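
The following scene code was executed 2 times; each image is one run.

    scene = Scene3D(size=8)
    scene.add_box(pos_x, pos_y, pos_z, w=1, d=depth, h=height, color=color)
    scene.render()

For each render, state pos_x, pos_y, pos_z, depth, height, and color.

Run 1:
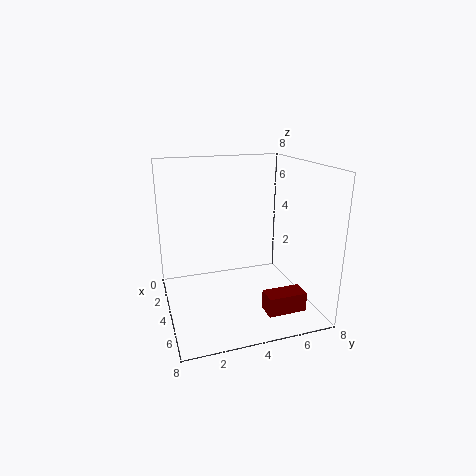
pos_x = 6.5; pos_y = 4.5; pos_z = 1; depth = 2; height = 1; color = 'maroon'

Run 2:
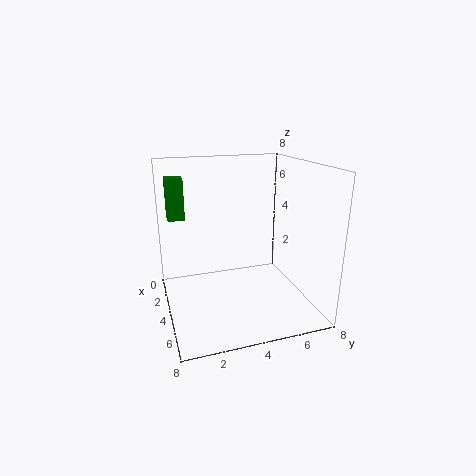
pos_x = 0.5; pos_y = 0.5; pos_z = 4.5; depth = 1; height = 2.5; color = 'green'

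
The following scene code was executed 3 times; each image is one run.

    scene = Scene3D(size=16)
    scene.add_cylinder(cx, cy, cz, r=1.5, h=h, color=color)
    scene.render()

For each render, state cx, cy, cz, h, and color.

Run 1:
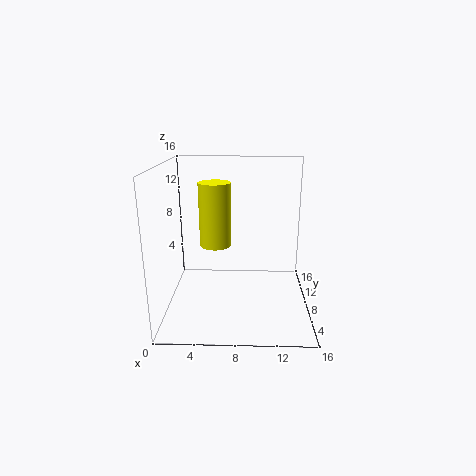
cx = 6
cy = 3.5
cz = 9
h = 6
color = 'yellow'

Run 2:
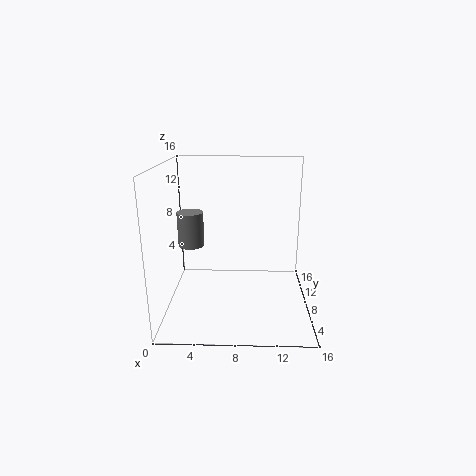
cx = 2.5
cy = 9.5
cz = 6.5
h = 4
color = 'gray'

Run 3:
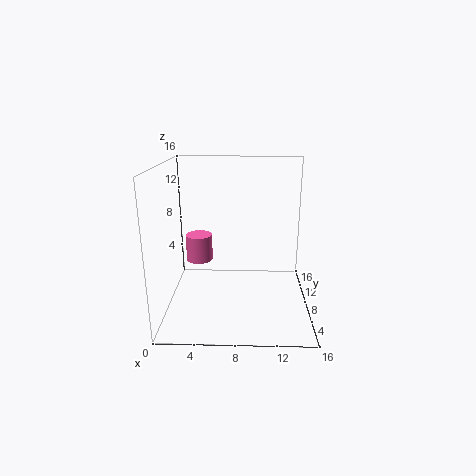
cx = 3.5
cy = 9
cz = 5
h = 3
color = 'hotpink'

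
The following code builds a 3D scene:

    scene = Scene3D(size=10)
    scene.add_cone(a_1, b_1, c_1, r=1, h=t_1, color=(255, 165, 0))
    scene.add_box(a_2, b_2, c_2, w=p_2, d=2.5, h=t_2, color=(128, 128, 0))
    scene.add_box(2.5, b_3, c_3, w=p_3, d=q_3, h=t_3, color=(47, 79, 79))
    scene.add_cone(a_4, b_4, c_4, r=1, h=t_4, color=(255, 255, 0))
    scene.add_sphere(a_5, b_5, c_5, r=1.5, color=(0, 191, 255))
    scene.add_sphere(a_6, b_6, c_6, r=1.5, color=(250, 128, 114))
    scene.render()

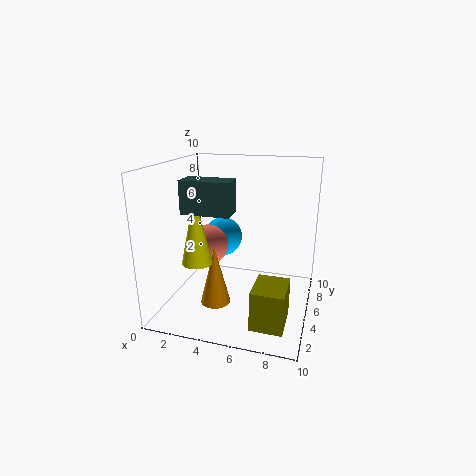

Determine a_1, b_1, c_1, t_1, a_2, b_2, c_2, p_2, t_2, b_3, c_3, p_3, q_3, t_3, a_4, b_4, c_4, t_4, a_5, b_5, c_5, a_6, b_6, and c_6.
a_1 = 4
b_1 = 3
c_1 = 1
t_1 = 4
a_2 = 7
b_2 = 0.5
c_2 = 1
p_2 = 2
t_2 = 2.5
b_3 = 1.5
c_3 = 7.5
p_3 = 3
q_3 = 1.5
t_3 = 2
a_4 = 3
b_4 = 2.5
c_4 = 4
t_4 = 4.5
a_5 = 3
b_5 = 7.5
c_5 = 4
a_6 = 2.5
b_6 = 5.5
c_6 = 4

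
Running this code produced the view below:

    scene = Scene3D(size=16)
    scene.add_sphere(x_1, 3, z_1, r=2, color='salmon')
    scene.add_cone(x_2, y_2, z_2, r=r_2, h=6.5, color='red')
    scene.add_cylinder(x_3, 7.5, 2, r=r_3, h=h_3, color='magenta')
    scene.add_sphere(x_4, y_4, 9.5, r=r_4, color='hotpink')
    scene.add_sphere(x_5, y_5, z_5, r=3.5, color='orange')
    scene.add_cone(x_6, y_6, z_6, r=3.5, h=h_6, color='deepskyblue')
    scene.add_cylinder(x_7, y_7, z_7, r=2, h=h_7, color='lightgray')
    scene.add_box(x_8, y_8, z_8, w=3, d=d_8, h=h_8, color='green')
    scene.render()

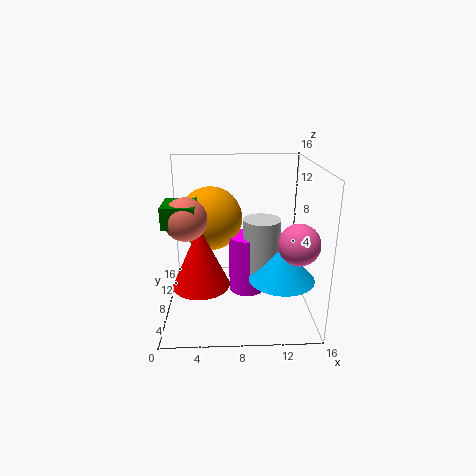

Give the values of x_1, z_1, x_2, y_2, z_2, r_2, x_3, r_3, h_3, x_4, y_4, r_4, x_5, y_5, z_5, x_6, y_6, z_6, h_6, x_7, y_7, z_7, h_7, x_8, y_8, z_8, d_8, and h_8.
x_1 = 3, z_1 = 12, x_2 = 4, y_2 = 5, z_2 = 4, r_2 = 3, x_3 = 9, r_3 = 2, h_3 = 6.5, x_4 = 13.5, y_4 = 2.5, r_4 = 2, x_5 = 5, y_5 = 9, z_5 = 10, x_6 = 12.5, y_6 = 5, z_6 = 4.5, h_6 = 3.5, x_7 = 10.5, y_7 = 7, z_7 = 4, h_7 = 6.5, x_8 = 1, y_8 = 1.5, z_8 = 11.5, d_8 = 3.5, h_8 = 2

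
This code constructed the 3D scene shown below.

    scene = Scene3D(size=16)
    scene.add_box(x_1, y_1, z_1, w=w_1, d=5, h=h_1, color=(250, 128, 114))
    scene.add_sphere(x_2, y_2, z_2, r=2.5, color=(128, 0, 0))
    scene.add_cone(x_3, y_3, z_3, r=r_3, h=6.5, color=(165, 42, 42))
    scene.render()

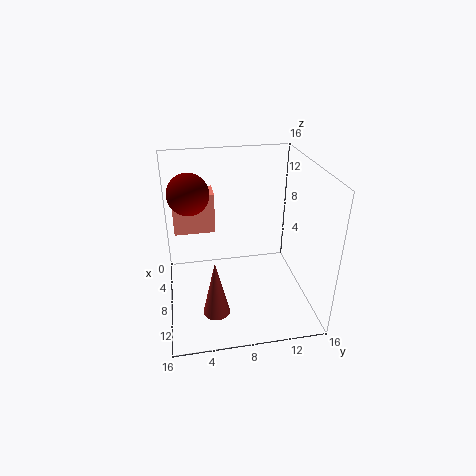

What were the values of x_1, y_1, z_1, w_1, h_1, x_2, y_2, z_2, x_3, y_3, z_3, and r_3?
x_1 = 0.5; y_1 = 1; z_1 = 6.5; w_1 = 3; h_1 = 5; x_2 = 3; y_2 = 3; z_2 = 11.5; x_3 = 11; y_3 = 5; z_3 = 0.5; r_3 = 1.5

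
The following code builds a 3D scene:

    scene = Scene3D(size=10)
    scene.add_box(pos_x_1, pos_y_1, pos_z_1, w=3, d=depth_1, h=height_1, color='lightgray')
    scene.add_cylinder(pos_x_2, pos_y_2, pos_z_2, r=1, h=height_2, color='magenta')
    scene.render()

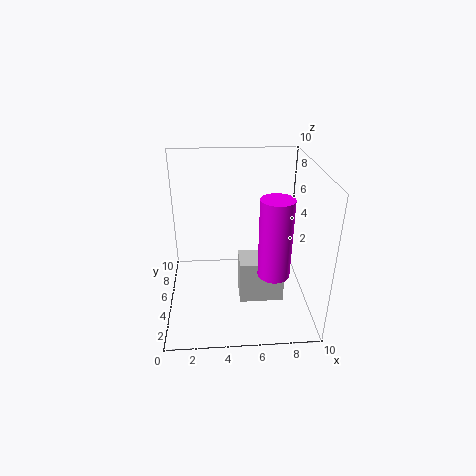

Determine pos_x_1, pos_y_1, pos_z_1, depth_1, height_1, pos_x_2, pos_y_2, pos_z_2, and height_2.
pos_x_1 = 5
pos_y_1 = 3
pos_z_1 = 1
depth_1 = 2
height_1 = 3
pos_x_2 = 7
pos_y_2 = 2
pos_z_2 = 4
height_2 = 5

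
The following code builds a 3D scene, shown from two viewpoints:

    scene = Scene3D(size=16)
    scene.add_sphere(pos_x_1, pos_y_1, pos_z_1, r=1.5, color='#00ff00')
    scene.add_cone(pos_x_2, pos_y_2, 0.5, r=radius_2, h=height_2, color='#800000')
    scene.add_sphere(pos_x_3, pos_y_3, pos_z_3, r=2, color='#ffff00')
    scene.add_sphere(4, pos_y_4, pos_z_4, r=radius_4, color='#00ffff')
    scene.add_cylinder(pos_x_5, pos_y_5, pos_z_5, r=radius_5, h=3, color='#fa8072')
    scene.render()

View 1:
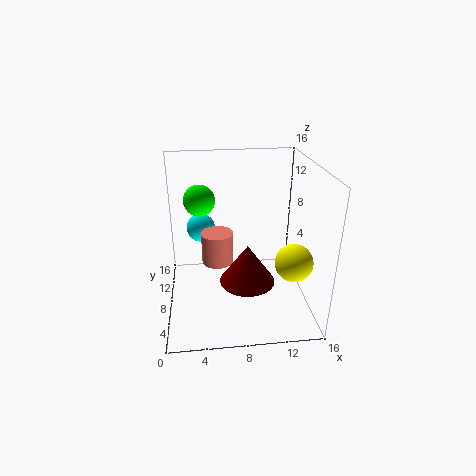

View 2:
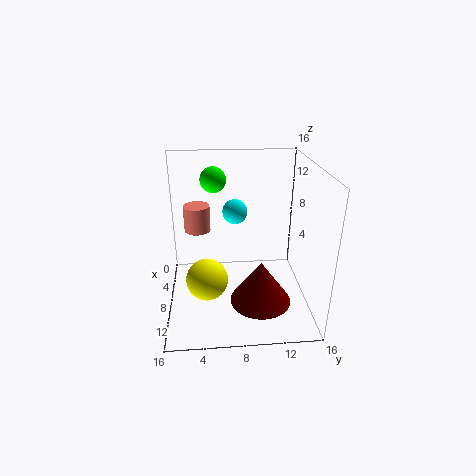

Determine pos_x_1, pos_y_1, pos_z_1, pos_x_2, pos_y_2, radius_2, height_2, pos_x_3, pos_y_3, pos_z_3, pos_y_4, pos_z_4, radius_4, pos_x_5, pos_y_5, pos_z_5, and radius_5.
pos_x_1 = 4; pos_y_1 = 5.5; pos_z_1 = 13.5; pos_x_2 = 9.5; pos_y_2 = 10.5; radius_2 = 3.5; height_2 = 5; pos_x_3 = 13.5; pos_y_3 = 4.5; pos_z_3 = 6.5; pos_y_4 = 8; pos_z_4 = 9.5; radius_4 = 1.5; pos_x_5 = 5.5; pos_y_5 = 3.5; pos_z_5 = 8; radius_5 = 1.5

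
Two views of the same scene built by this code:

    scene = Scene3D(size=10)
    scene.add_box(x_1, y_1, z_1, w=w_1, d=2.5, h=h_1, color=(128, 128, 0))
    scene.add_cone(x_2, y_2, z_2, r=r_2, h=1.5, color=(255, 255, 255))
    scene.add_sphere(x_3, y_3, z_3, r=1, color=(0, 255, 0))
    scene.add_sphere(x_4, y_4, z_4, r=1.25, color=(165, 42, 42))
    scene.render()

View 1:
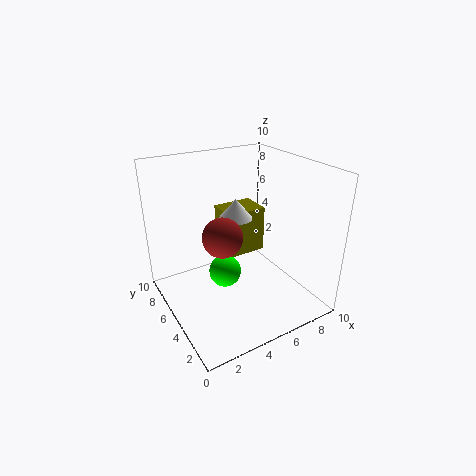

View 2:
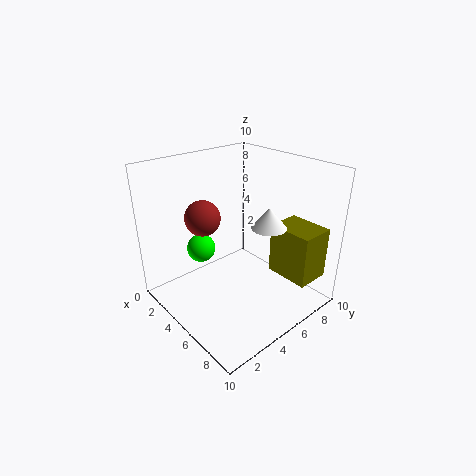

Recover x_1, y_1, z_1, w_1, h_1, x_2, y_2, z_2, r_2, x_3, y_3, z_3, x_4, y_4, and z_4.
x_1 = 5.75; y_1 = 7.5; z_1 = 1.75; w_1 = 3.25; h_1 = 3.75; x_2 = 6; y_2 = 7; z_2 = 5.5; r_2 = 1.25; x_3 = 3; y_3 = 3.25; z_3 = 4; x_4 = 3; y_4 = 3.5; z_4 = 6.25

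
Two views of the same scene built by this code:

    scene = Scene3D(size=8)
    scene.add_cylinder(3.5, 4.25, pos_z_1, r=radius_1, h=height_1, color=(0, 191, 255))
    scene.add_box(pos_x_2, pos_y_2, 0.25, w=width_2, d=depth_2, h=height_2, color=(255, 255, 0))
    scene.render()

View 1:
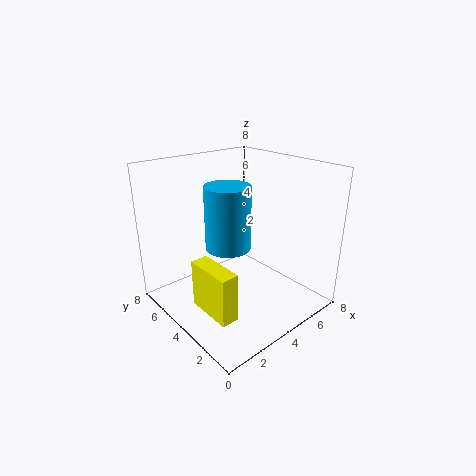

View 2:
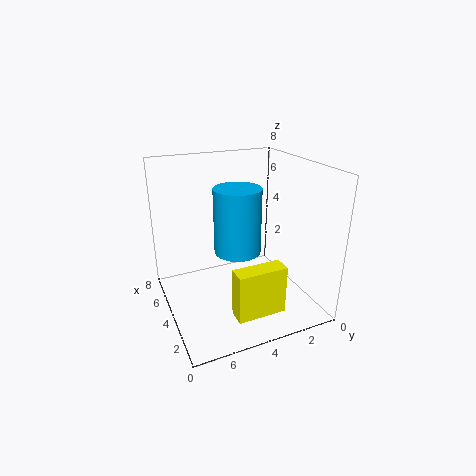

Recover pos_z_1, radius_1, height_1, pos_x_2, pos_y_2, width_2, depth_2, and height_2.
pos_z_1 = 3.5, radius_1 = 1.25, height_1 = 3.5, pos_x_2 = 1.5, pos_y_2 = 2.25, width_2 = 1, depth_2 = 2.75, height_2 = 2.75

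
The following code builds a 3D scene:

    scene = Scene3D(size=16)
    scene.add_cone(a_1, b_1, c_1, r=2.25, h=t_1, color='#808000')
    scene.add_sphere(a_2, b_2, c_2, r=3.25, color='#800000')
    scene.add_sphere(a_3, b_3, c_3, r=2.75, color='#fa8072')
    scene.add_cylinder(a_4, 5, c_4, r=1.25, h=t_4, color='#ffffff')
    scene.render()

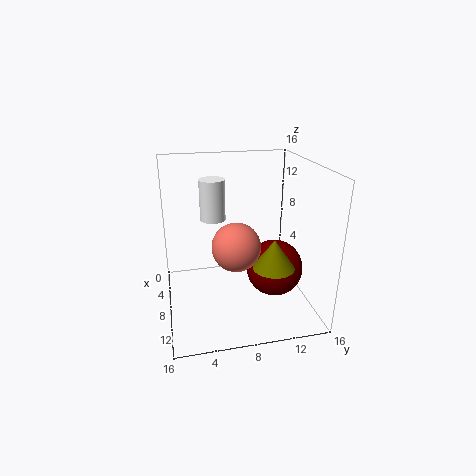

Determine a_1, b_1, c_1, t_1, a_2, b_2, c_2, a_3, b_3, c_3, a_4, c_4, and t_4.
a_1 = 11
b_1 = 11.25
c_1 = 5.5
t_1 = 3.25
a_2 = 8.5
b_2 = 12.25
c_2 = 4
a_3 = 8.25
b_3 = 7.75
c_3 = 7
a_4 = 10
c_4 = 11.25
t_4 = 4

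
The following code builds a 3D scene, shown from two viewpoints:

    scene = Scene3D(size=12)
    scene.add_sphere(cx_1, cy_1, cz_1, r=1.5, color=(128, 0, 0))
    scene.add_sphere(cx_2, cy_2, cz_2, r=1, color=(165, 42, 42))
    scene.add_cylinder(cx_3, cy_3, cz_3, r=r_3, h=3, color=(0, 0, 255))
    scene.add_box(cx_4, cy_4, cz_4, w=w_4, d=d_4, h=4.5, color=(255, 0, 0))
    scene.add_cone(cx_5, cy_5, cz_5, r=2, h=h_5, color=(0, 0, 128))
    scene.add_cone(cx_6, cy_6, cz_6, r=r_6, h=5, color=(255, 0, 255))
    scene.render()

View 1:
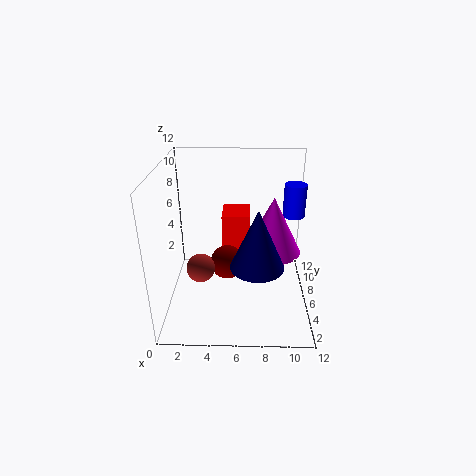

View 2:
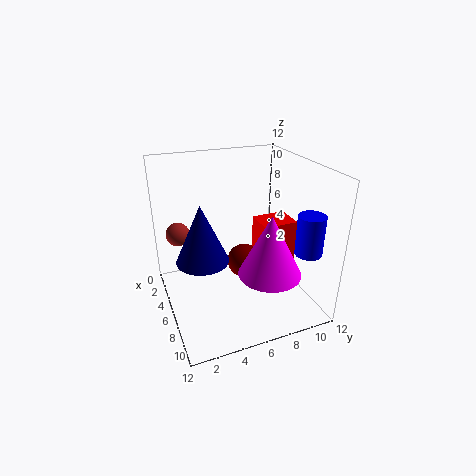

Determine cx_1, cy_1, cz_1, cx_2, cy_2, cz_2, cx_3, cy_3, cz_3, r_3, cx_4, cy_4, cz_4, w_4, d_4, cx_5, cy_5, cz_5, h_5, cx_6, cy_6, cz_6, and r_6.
cx_1 = 5
cy_1 = 7
cz_1 = 3
cx_2 = 3.5
cy_2 = 1.5
cz_2 = 6
cx_3 = 11
cy_3 = 9.5
cz_3 = 6.5
r_3 = 1
cx_4 = 4.5
cy_4 = 8
cz_4 = 2.5
w_4 = 2.5
d_4 = 3
cx_5 = 7.5
cy_5 = 2.5
cz_5 = 5.5
h_5 = 4.5
cx_6 = 9
cy_6 = 7.5
cz_6 = 4
r_6 = 2.5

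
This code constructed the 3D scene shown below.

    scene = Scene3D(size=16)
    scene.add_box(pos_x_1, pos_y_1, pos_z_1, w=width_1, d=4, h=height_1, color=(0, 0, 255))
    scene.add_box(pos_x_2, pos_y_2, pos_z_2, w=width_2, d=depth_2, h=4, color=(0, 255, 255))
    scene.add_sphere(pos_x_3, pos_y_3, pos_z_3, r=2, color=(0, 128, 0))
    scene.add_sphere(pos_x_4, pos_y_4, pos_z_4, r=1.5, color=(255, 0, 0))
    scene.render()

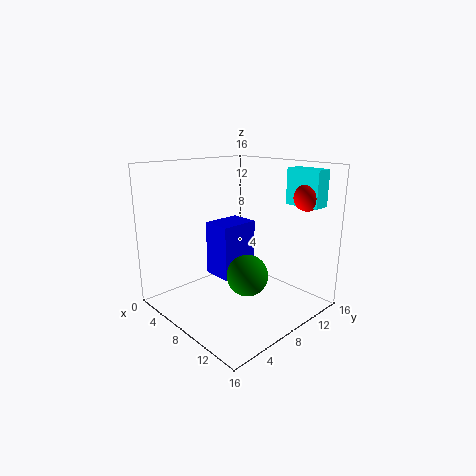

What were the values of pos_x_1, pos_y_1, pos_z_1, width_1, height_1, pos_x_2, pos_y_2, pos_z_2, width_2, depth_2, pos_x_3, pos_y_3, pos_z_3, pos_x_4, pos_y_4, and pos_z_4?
pos_x_1 = 7.5; pos_y_1 = 4; pos_z_1 = 5; width_1 = 3; height_1 = 5.5; pos_x_2 = 10.5; pos_y_2 = 13; pos_z_2 = 11.5; width_2 = 4; depth_2 = 2; pos_x_3 = 12.5; pos_y_3 = 5; pos_z_3 = 6; pos_x_4 = 13; pos_y_4 = 13.5; pos_z_4 = 12.5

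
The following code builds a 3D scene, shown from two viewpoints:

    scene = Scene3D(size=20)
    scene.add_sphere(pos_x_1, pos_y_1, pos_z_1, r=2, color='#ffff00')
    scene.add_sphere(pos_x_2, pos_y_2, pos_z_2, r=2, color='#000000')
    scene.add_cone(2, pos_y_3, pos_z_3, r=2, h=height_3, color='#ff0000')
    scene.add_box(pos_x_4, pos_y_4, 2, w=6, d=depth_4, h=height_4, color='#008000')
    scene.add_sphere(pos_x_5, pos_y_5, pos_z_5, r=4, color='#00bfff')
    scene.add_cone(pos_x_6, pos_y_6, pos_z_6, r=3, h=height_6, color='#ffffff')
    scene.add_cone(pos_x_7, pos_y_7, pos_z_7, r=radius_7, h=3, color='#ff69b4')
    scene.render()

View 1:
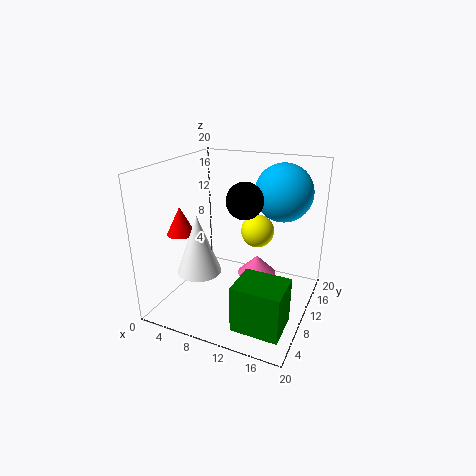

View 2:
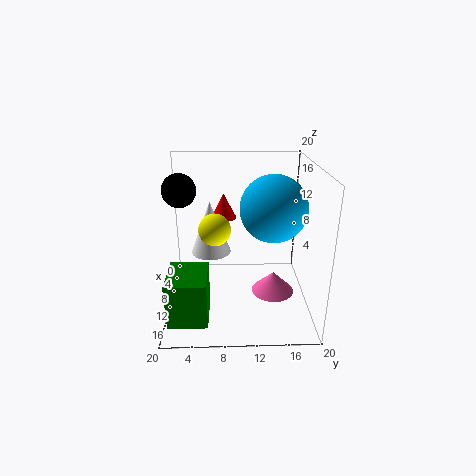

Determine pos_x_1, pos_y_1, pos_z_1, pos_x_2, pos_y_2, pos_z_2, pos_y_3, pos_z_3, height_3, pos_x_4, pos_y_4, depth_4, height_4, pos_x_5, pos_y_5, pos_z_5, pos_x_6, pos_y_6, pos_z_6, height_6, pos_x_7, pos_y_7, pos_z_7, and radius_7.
pos_x_1 = 14, pos_y_1 = 7, pos_z_1 = 13, pos_x_2 = 14, pos_y_2 = 3, pos_z_2 = 18, pos_y_3 = 8, pos_z_3 = 10, height_3 = 4, pos_x_4 = 13, pos_y_4 = 1, depth_4 = 5, height_4 = 6, pos_x_5 = 15, pos_y_5 = 14, pos_z_5 = 16, pos_x_6 = 6, pos_y_6 = 6, pos_z_6 = 6, height_6 = 8, pos_x_7 = 11, pos_y_7 = 15, pos_z_7 = 2, radius_7 = 3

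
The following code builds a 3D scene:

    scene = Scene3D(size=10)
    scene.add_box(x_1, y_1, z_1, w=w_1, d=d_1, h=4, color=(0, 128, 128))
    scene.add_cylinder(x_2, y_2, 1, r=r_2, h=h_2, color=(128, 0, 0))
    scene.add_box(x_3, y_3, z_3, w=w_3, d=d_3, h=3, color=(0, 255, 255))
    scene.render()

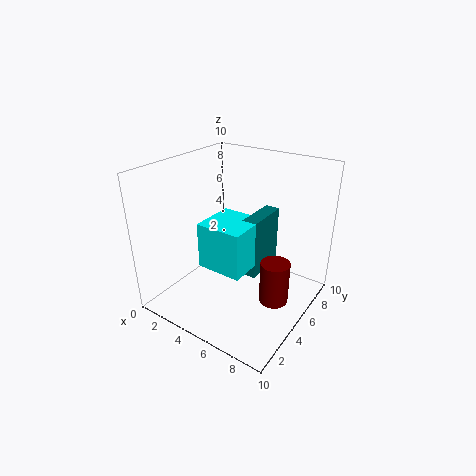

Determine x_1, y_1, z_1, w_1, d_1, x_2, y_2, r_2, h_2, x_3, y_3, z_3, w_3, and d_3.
x_1 = 6
y_1 = 4
z_1 = 3
w_1 = 1
d_1 = 3
x_2 = 8
y_2 = 5
r_2 = 1
h_2 = 3
x_3 = 4
y_3 = 2
z_3 = 4
w_3 = 3
d_3 = 3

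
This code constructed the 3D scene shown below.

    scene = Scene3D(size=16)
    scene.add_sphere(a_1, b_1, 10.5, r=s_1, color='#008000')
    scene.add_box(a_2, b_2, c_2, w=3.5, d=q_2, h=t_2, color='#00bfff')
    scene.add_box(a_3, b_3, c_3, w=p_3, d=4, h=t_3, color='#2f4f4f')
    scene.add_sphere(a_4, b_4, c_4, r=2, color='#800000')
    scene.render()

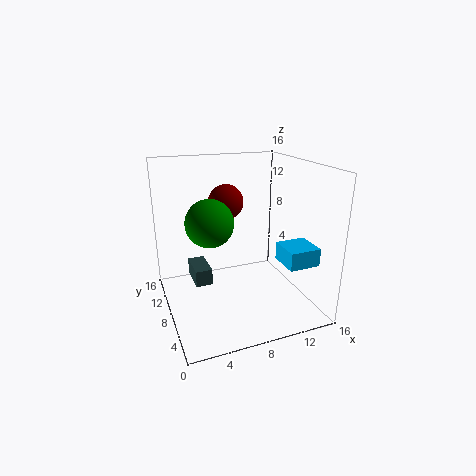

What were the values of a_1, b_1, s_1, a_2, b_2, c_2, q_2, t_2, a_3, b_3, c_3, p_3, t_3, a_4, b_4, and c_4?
a_1 = 4.5
b_1 = 7
s_1 = 2.5
a_2 = 12
b_2 = 3
c_2 = 5.5
q_2 = 3.5
t_2 = 2
a_3 = 3.5
b_3 = 10
c_3 = 1.5
p_3 = 2
t_3 = 2
a_4 = 7.5
b_4 = 10.5
c_4 = 11.5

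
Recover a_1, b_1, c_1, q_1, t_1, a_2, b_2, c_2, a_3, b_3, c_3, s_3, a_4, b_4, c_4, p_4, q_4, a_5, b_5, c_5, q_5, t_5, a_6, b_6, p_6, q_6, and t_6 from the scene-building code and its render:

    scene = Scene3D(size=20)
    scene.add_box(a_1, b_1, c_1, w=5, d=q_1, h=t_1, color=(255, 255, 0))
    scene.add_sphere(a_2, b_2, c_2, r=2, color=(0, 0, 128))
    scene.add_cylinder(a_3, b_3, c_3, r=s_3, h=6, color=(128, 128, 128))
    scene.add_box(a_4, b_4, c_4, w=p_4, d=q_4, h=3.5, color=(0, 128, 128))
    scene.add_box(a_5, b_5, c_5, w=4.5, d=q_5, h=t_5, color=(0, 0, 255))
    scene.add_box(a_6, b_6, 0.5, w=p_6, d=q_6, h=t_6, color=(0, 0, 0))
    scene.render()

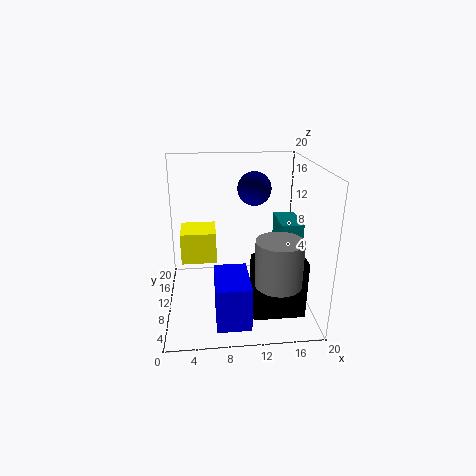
a_1 = 2; b_1 = 10.5; c_1 = 6; q_1 = 5; t_1 = 4.5; a_2 = 11.5; b_2 = 6; c_2 = 18; a_3 = 14.5; b_3 = 4; c_3 = 6; s_3 = 3; a_4 = 15.5; b_4 = 7.5; c_4 = 9; p_4 = 3; q_4 = 5.5; a_5 = 6.5; b_5 = 2; c_5 = 0.5; q_5 = 7; t_5 = 6; a_6 = 11.5; b_6 = 4; p_6 = 7; q_6 = 4; t_6 = 8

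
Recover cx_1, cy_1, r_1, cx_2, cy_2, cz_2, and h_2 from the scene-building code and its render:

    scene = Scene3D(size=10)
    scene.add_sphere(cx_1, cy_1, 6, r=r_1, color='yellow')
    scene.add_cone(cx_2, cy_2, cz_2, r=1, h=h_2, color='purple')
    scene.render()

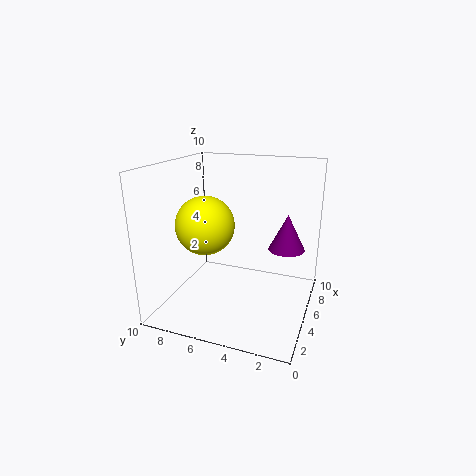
cx_1 = 4, cy_1 = 7, r_1 = 2, cx_2 = 2, cy_2 = 1, cz_2 = 6, h_2 = 2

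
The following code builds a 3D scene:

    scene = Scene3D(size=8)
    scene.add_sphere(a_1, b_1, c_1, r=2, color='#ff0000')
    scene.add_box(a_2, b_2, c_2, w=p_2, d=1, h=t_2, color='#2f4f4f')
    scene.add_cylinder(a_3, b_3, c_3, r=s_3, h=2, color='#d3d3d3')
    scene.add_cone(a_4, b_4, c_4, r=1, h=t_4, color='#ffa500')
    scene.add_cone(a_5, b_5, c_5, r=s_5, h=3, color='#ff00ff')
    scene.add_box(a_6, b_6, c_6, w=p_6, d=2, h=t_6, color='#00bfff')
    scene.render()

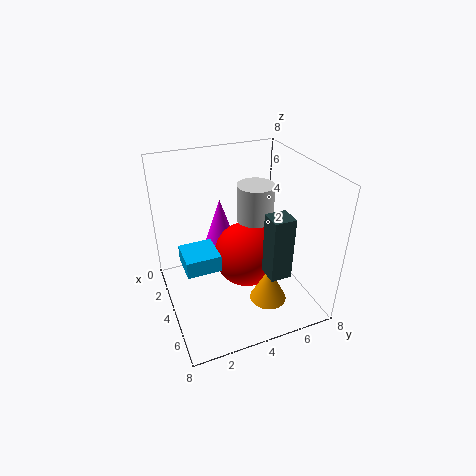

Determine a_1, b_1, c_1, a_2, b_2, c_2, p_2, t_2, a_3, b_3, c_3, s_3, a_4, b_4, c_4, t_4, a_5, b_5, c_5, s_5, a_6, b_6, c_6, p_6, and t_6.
a_1 = 3; b_1 = 5; c_1 = 2; a_2 = 7; b_2 = 4; c_2 = 4; p_2 = 1; t_2 = 3; a_3 = 4; b_3 = 5; c_3 = 5; s_3 = 1; a_4 = 6; b_4 = 5; c_4 = 1; t_4 = 2; a_5 = 1; b_5 = 4; c_5 = 2; s_5 = 1; a_6 = 2; b_6 = 1; c_6 = 2; p_6 = 2; t_6 = 1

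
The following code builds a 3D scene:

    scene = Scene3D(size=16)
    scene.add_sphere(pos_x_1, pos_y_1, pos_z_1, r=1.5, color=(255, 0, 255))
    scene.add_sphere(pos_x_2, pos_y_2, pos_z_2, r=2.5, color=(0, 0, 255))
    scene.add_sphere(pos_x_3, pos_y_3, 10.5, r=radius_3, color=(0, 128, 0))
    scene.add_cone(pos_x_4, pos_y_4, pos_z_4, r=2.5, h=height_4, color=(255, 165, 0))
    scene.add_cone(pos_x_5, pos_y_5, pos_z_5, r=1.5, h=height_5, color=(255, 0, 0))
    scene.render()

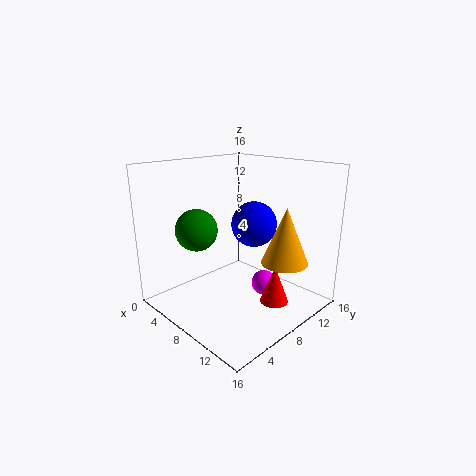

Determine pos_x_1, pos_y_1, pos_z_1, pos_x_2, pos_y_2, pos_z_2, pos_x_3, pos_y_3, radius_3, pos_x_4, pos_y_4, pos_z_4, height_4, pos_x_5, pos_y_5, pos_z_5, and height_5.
pos_x_1 = 9, pos_y_1 = 11.5, pos_z_1 = 1.5, pos_x_2 = 9, pos_y_2 = 9.5, pos_z_2 = 9.5, pos_x_3 = 8.5, pos_y_3 = 2, radius_3 = 2, pos_x_4 = 13, pos_y_4 = 10, pos_z_4 = 6, height_4 = 6, pos_x_5 = 13, pos_y_5 = 8.5, pos_z_5 = 2, height_5 = 4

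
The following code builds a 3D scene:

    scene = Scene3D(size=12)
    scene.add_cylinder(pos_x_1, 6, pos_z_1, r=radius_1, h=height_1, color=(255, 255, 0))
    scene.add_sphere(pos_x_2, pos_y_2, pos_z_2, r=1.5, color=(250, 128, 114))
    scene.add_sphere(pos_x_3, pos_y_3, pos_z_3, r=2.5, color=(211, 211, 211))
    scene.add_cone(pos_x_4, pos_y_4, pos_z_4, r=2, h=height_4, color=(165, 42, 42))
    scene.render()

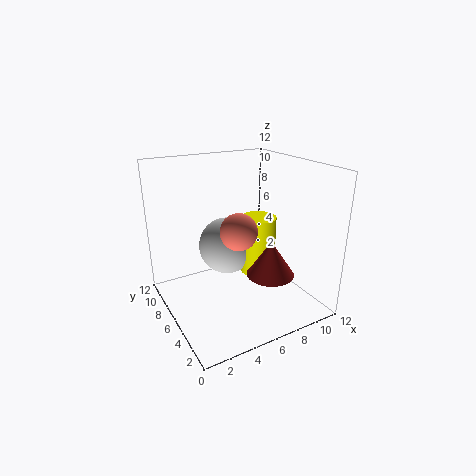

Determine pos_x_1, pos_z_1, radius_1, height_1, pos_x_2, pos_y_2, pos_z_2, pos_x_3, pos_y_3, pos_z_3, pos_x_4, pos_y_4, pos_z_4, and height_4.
pos_x_1 = 8
pos_z_1 = 2.5
radius_1 = 1.5
height_1 = 5
pos_x_2 = 5.5
pos_y_2 = 5
pos_z_2 = 7
pos_x_3 = 6
pos_y_3 = 8
pos_z_3 = 4.5
pos_x_4 = 8
pos_y_4 = 4
pos_z_4 = 3
height_4 = 3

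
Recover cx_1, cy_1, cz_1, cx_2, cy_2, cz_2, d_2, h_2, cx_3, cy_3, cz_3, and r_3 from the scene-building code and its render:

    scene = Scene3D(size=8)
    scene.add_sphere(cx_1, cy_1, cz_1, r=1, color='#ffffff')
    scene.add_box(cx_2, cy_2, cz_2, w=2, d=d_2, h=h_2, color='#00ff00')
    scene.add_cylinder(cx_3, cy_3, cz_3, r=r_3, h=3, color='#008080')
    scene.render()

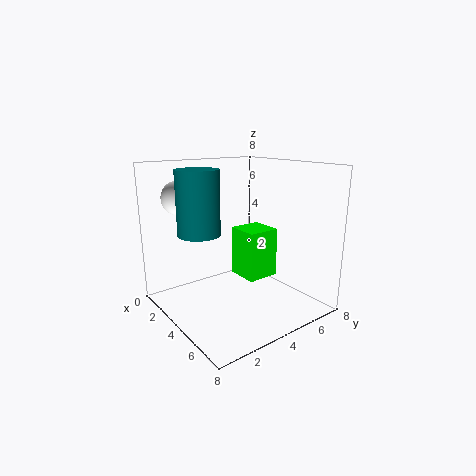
cx_1 = 1, cy_1 = 2, cz_1 = 6, cx_2 = 2, cy_2 = 5, cz_2 = 1, d_2 = 2, h_2 = 3, cx_3 = 5, cy_3 = 1, cz_3 = 5, r_3 = 1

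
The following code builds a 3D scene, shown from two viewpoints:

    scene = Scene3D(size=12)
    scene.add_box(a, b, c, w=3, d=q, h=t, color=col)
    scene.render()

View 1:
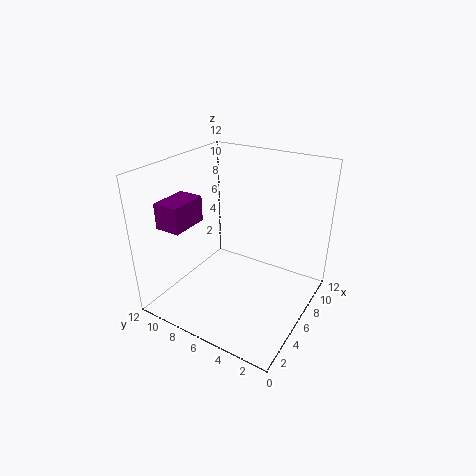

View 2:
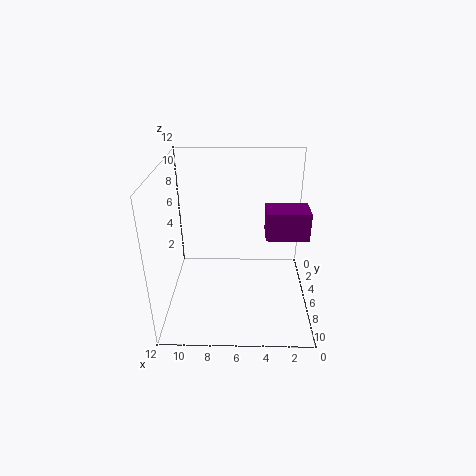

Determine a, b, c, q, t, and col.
a = 1
b = 8
c = 8
q = 2
t = 2
col = 'purple'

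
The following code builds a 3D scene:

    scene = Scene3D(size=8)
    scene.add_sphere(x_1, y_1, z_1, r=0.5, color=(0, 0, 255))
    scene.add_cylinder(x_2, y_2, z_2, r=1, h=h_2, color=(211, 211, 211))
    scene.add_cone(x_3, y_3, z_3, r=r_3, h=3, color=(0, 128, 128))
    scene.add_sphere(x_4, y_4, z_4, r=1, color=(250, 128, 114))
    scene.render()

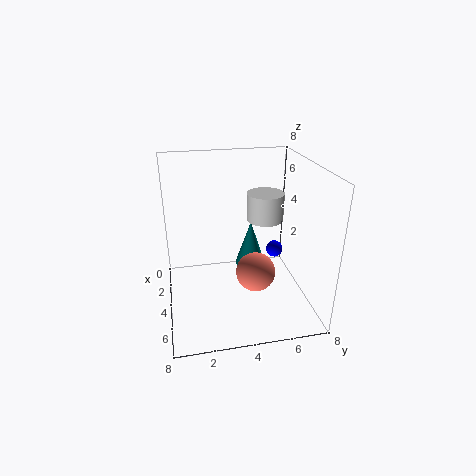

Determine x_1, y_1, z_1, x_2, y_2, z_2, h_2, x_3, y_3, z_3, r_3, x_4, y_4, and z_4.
x_1 = 3, y_1 = 6.5, z_1 = 2.5, x_2 = 4, y_2 = 5.5, z_2 = 5, h_2 = 1.5, x_3 = 1, y_3 = 5.5, z_3 = 0.5, r_3 = 1, x_4 = 6, y_4 = 4.5, z_4 = 3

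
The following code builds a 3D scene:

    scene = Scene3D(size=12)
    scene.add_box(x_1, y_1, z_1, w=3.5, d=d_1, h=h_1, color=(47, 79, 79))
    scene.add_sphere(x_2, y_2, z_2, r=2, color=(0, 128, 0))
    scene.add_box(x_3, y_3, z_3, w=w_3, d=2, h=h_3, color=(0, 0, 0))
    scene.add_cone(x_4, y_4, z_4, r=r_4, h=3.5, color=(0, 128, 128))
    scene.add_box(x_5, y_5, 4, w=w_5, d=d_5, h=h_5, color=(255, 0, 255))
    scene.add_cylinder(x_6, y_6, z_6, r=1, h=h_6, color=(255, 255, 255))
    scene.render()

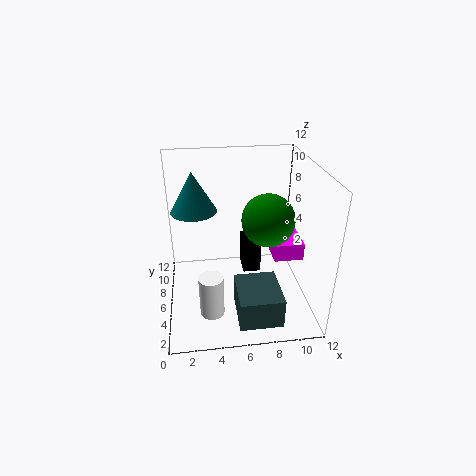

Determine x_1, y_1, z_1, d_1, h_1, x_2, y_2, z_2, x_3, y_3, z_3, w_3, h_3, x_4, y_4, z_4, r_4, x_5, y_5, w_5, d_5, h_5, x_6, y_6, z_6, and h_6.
x_1 = 5.5
y_1 = 1
z_1 = 0.5
d_1 = 4
h_1 = 2.5
x_2 = 8
y_2 = 4
z_2 = 8.5
x_3 = 6.5
y_3 = 6
z_3 = 2.5
w_3 = 1.5
h_3 = 3
x_4 = 2.5
y_4 = 8.5
z_4 = 7.5
r_4 = 2
x_5 = 9
y_5 = 5
w_5 = 2.5
d_5 = 3.5
h_5 = 1.5
x_6 = 3.5
y_6 = 3.5
z_6 = 0.5
h_6 = 3.5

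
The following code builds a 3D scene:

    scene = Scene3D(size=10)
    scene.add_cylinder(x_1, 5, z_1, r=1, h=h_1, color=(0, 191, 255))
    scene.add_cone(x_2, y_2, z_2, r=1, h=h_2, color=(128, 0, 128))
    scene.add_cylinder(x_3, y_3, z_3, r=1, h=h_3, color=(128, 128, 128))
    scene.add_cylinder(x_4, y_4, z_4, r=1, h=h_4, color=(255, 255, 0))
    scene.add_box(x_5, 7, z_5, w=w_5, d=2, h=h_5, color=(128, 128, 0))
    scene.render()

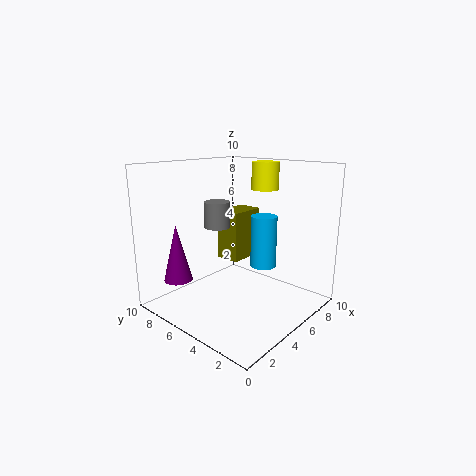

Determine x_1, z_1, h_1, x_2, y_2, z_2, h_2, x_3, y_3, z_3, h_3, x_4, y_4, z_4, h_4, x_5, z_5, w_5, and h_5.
x_1 = 8, z_1 = 2, h_1 = 4, x_2 = 2, y_2 = 8, z_2 = 2, h_2 = 4, x_3 = 6, y_3 = 8, z_3 = 5, h_3 = 2, x_4 = 8, y_4 = 5, z_4 = 8, h_4 = 2, x_5 = 7, z_5 = 2, w_5 = 3, h_5 = 4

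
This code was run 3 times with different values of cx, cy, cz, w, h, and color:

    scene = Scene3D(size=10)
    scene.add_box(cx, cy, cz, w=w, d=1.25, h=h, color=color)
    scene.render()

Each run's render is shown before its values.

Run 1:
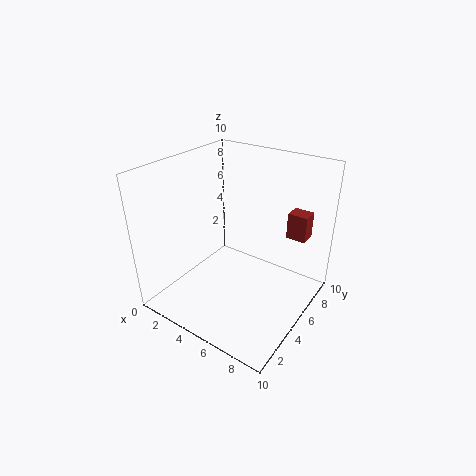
cx = 7, cy = 8.5, cz = 4, w = 1.5, h = 2, color = 'brown'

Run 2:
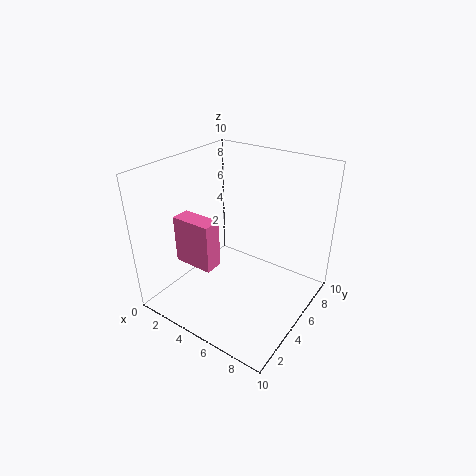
cx = 2, cy = 2, cz = 3.75, w = 2.75, h = 3.25, color = 'hotpink'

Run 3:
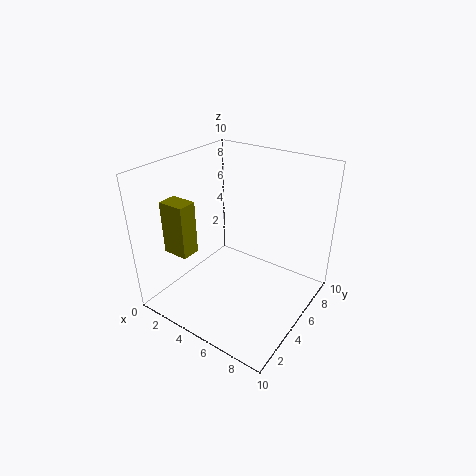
cx = 1.75, cy = 1.25, cz = 4.75, w = 1.75, h = 3.5, color = 'olive'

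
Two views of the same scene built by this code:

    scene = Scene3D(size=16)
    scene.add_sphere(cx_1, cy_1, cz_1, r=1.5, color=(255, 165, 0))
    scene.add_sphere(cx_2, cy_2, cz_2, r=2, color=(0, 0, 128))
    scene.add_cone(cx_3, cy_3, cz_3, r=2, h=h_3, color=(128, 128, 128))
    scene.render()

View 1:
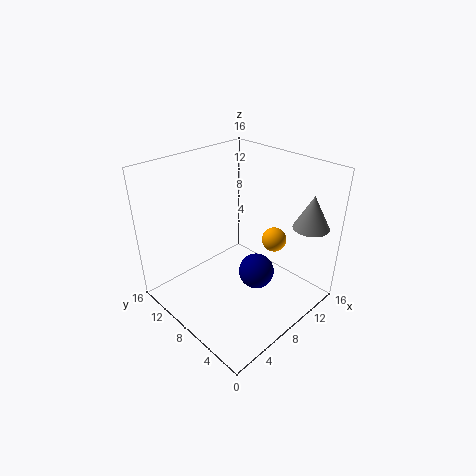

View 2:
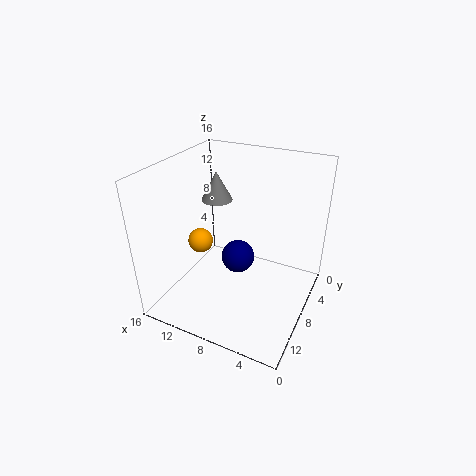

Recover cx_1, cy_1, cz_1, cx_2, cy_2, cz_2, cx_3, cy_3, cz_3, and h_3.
cx_1 = 13.5; cy_1 = 7.25; cz_1 = 5.75; cx_2 = 9; cy_2 = 6; cz_2 = 4; cx_3 = 13.75; cy_3 = 2.5; cz_3 = 9.25; h_3 = 3.75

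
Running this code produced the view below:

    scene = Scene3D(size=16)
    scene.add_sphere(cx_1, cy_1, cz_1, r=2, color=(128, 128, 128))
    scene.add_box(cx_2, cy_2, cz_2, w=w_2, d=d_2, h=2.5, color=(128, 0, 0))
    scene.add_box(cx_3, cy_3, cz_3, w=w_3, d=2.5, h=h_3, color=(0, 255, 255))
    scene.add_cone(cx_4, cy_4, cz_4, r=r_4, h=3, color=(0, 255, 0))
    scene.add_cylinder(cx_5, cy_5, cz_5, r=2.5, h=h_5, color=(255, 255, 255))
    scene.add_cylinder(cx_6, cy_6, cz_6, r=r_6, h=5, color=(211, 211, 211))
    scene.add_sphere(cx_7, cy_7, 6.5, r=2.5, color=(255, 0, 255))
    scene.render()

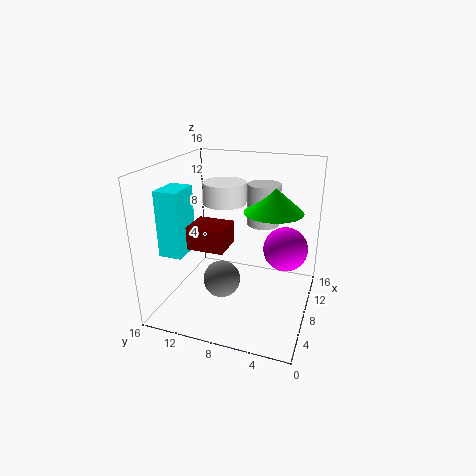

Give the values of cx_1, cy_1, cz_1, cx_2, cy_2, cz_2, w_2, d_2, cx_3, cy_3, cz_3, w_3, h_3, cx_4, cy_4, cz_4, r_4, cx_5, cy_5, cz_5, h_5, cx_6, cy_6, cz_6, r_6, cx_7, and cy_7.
cx_1 = 5.5; cy_1 = 9; cz_1 = 4; cx_2 = 4.5; cy_2 = 8.5; cz_2 = 7.5; w_2 = 3.5; d_2 = 4; cx_3 = 3; cy_3 = 12.5; cz_3 = 7; w_3 = 3.5; h_3 = 7; cx_4 = 12; cy_4 = 5; cz_4 = 10; r_4 = 3.5; cx_5 = 10.5; cy_5 = 10.5; cz_5 = 11; h_5 = 2.5; cx_6 = 13; cy_6 = 6.5; cz_6 = 8; r_6 = 2; cx_7 = 10; cy_7 = 3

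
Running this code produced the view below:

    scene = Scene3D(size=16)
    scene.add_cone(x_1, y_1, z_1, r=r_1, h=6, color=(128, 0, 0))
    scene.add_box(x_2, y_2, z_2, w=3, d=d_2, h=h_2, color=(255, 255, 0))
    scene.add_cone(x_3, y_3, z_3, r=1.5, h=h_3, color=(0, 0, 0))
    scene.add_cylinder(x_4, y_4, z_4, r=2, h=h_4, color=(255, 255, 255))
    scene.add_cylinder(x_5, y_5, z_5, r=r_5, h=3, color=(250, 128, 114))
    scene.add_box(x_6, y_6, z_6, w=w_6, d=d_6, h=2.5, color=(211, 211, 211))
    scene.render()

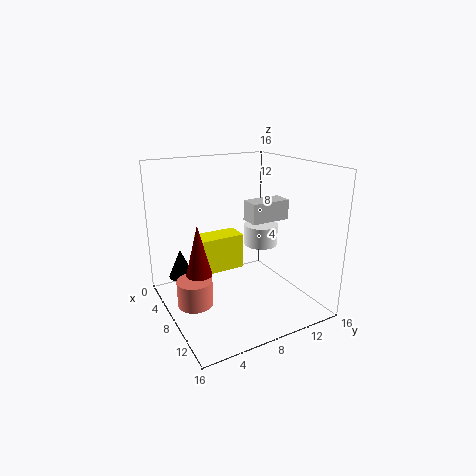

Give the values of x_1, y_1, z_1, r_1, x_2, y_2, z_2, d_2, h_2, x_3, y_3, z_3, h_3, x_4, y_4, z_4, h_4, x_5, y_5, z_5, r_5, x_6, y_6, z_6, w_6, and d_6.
x_1 = 6; y_1 = 4; z_1 = 3.5; r_1 = 1.5; x_2 = 1; y_2 = 5.5; z_2 = 2; d_2 = 5.5; h_2 = 4.5; x_3 = 2.5; y_3 = 3; z_3 = 2; h_3 = 3.5; x_4 = 6.5; y_4 = 12; z_4 = 6; h_4 = 2.5; x_5 = 7; y_5 = 3; z_5 = 0.5; r_5 = 2; x_6 = 4; y_6 = 11; z_6 = 8.5; w_6 = 2.5; d_6 = 5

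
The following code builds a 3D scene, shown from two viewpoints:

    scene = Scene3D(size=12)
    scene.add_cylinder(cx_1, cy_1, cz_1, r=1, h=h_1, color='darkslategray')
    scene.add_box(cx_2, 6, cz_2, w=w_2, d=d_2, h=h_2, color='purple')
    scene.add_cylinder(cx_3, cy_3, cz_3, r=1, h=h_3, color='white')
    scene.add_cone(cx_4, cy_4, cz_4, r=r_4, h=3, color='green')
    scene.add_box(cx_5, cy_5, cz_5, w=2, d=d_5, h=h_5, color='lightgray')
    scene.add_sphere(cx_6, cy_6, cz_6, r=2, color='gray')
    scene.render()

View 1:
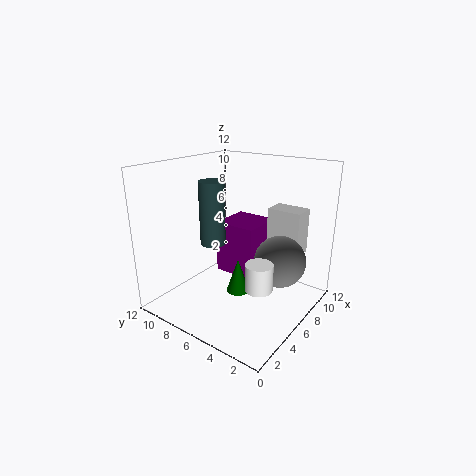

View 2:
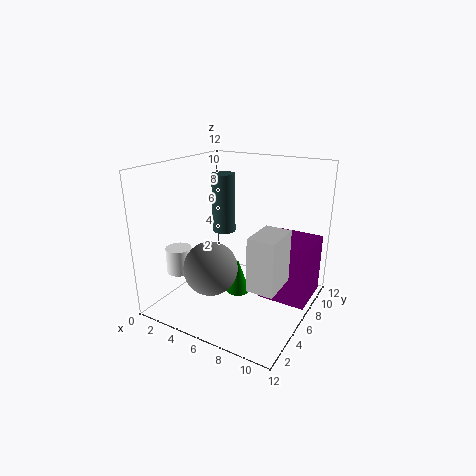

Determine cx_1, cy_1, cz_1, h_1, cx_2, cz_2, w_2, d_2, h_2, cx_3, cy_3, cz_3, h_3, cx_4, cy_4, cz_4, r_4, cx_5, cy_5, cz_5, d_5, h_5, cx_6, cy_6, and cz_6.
cx_1 = 4, cy_1 = 7, cz_1 = 6, h_1 = 5, cx_2 = 8, cz_2 = 1, w_2 = 4, d_2 = 4, h_2 = 5, cx_3 = 3, cy_3 = 2, cz_3 = 4, h_3 = 2, cx_4 = 6, cy_4 = 6, cz_4 = 1, r_4 = 1, cx_5 = 9, cy_5 = 2, cz_5 = 4, d_5 = 3, h_5 = 4, cx_6 = 6, cy_6 = 2, cz_6 = 5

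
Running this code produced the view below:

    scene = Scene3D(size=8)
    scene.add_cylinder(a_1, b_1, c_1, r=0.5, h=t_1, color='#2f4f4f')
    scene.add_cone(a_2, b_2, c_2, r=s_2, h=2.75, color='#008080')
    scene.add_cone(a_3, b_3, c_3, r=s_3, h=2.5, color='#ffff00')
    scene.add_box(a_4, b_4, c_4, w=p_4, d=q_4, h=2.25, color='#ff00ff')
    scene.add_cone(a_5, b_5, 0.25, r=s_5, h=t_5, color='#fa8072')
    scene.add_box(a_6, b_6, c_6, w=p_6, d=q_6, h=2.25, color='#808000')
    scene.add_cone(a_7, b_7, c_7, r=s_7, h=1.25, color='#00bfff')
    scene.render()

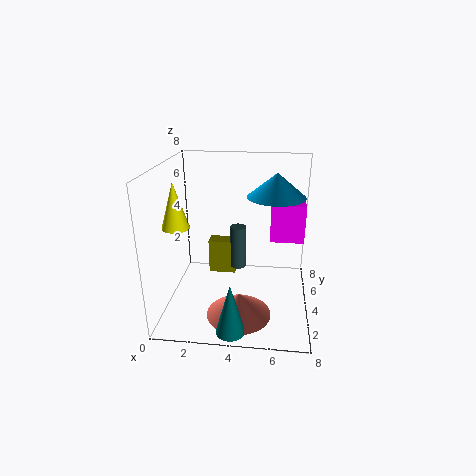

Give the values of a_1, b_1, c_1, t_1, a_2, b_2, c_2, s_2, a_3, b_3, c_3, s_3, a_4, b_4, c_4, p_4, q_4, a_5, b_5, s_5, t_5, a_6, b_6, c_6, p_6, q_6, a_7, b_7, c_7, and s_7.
a_1 = 3.75, b_1 = 6.25, c_1 = 1, t_1 = 2.75, a_2 = 4, b_2 = 0.75, c_2 = 0.25, s_2 = 0.75, a_3 = 0.75, b_3 = 3.25, c_3 = 4.75, s_3 = 0.75, a_4 = 5.75, b_4 = 5.25, c_4 = 3.25, p_4 = 2, q_4 = 1.25, a_5 = 4.25, b_5 = 2.25, s_5 = 1.75, t_5 = 1.25, a_6 = 1.75, b_6 = 6.5, c_6 = 0.25, p_6 = 1.75, q_6 = 1, a_7 = 6, b_7 = 3.75, c_7 = 6.5, s_7 = 1.5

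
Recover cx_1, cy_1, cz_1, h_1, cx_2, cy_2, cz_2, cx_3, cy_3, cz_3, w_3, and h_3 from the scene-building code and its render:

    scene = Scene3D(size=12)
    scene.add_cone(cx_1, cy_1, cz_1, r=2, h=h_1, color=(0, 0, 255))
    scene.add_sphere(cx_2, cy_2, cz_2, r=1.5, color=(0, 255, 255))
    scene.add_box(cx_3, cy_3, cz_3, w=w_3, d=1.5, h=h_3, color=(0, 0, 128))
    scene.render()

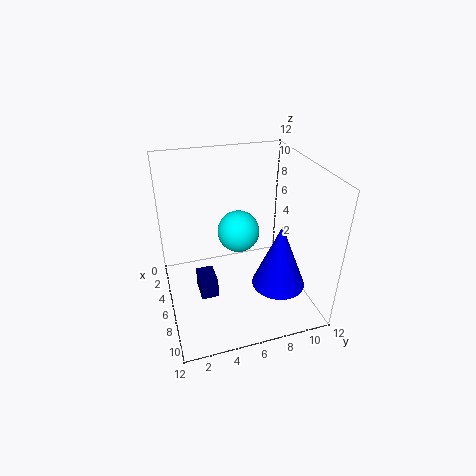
cx_1 = 10, cy_1 = 8, cz_1 = 4, h_1 = 5, cx_2 = 8.5, cy_2 = 5.25, cz_2 = 8.25, cx_3 = 4.5, cy_3 = 2.5, cz_3 = 0.75, w_3 = 2.25, h_3 = 1.75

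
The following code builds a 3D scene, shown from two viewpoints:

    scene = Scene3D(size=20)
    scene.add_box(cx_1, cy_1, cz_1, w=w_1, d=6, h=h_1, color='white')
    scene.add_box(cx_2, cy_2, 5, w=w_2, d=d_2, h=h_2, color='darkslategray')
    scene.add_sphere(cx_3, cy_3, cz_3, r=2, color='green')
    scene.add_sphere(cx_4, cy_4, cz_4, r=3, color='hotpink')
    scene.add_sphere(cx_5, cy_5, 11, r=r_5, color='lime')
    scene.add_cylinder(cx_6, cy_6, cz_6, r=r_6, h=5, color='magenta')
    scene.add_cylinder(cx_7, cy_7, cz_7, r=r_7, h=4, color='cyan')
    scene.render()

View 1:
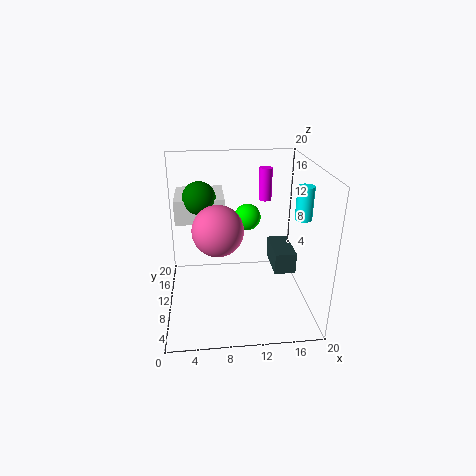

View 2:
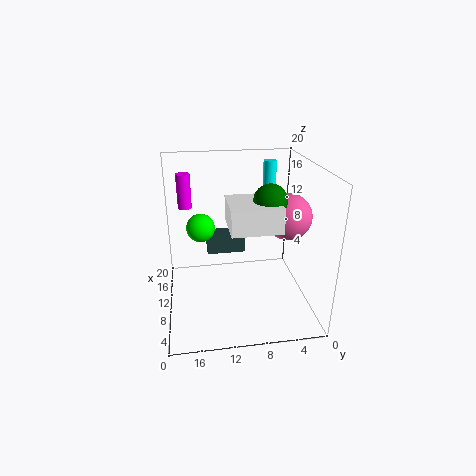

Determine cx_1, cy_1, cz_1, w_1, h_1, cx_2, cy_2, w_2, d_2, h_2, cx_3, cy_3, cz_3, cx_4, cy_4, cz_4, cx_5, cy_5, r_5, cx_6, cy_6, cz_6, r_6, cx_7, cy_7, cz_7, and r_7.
cx_1 = 2, cy_1 = 6, cz_1 = 14, w_1 = 6, h_1 = 3, cx_2 = 15, cy_2 = 8, w_2 = 3, d_2 = 6, h_2 = 3, cx_3 = 5, cy_3 = 7, cz_3 = 17, cx_4 = 7, cy_4 = 4, cz_4 = 14, cx_5 = 12, cy_5 = 15, r_5 = 2, cx_6 = 15, cy_6 = 17, cz_6 = 13, r_6 = 1, cx_7 = 17, cy_7 = 4, cz_7 = 15, r_7 = 1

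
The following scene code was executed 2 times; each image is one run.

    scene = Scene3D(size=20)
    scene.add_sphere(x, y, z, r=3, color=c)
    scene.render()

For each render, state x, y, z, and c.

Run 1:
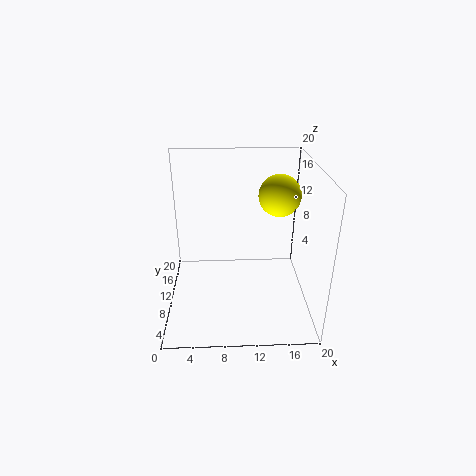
x = 16, y = 13, z = 15, c = 'yellow'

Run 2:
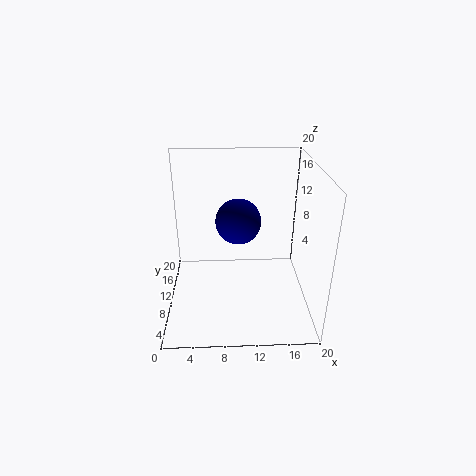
x = 10, y = 9, z = 13, c = 'navy'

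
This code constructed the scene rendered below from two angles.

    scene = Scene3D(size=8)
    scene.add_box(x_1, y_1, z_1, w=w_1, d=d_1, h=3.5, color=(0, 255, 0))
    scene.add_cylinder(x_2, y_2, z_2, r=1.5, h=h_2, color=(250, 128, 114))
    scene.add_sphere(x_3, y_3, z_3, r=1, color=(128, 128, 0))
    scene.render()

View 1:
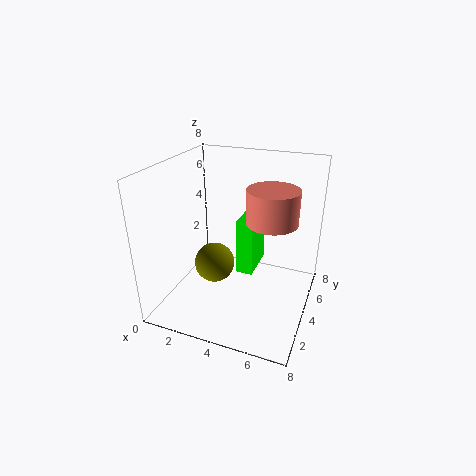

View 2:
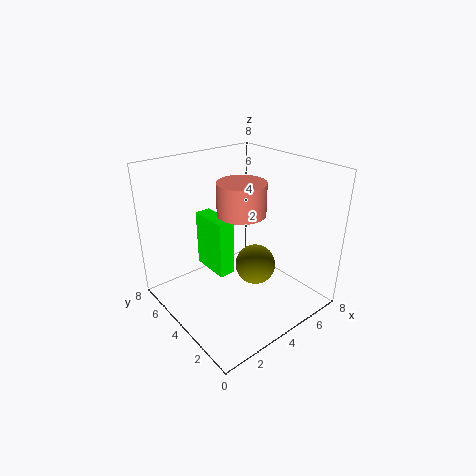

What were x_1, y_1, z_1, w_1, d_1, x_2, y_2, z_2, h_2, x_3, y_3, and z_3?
x_1 = 3.5
y_1 = 5
z_1 = 1
w_1 = 1
d_1 = 2.5
x_2 = 5.5
y_2 = 5.5
z_2 = 4.5
h_2 = 2
x_3 = 3.5
y_3 = 2
z_3 = 3.5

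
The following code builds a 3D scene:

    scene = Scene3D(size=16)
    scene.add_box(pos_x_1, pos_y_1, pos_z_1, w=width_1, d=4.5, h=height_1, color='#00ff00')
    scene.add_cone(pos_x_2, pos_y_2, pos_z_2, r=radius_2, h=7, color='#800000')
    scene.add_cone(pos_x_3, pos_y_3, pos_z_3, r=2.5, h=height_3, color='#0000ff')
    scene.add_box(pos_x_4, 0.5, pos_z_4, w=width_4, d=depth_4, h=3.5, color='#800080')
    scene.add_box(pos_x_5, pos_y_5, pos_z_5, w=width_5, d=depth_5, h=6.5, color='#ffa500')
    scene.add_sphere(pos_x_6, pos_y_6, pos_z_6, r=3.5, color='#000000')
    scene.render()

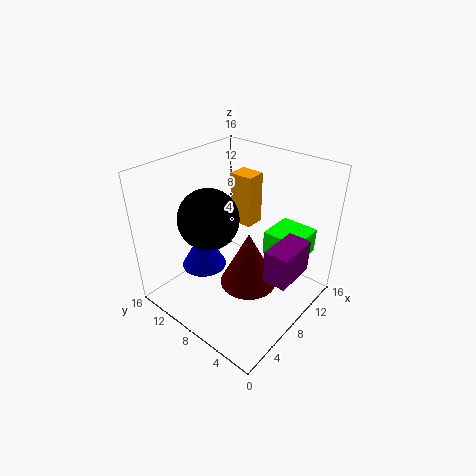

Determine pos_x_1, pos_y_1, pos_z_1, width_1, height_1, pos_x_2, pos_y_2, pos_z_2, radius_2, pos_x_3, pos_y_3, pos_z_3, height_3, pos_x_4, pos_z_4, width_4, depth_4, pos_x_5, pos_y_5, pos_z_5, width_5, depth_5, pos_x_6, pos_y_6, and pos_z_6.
pos_x_1 = 11.5; pos_y_1 = 2.5; pos_z_1 = 4.5; width_1 = 4.5; height_1 = 3; pos_x_2 = 10; pos_y_2 = 8; pos_z_2 = 0.5; radius_2 = 3.5; pos_x_3 = 5.5; pos_y_3 = 11; pos_z_3 = 4.5; height_3 = 4.5; pos_x_4 = 6; pos_z_4 = 6; width_4 = 4.5; depth_4 = 2.5; pos_x_5 = 12.5; pos_y_5 = 10; pos_z_5 = 6.5; width_5 = 2.5; depth_5 = 3; pos_x_6 = 7; pos_y_6 = 11.5; pos_z_6 = 9.5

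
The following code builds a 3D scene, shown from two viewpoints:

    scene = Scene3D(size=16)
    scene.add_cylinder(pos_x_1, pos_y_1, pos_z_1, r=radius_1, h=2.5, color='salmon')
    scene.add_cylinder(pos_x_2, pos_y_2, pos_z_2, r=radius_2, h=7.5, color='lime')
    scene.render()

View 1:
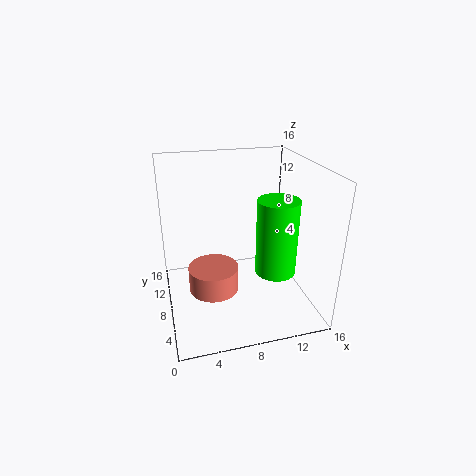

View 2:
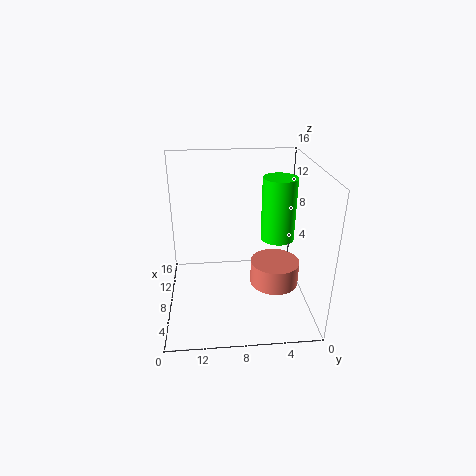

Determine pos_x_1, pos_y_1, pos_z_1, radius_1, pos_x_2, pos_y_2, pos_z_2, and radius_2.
pos_x_1 = 4.5; pos_y_1 = 4.5; pos_z_1 = 4.5; radius_1 = 2.5; pos_x_2 = 10.5; pos_y_2 = 3; pos_z_2 = 6.5; radius_2 = 2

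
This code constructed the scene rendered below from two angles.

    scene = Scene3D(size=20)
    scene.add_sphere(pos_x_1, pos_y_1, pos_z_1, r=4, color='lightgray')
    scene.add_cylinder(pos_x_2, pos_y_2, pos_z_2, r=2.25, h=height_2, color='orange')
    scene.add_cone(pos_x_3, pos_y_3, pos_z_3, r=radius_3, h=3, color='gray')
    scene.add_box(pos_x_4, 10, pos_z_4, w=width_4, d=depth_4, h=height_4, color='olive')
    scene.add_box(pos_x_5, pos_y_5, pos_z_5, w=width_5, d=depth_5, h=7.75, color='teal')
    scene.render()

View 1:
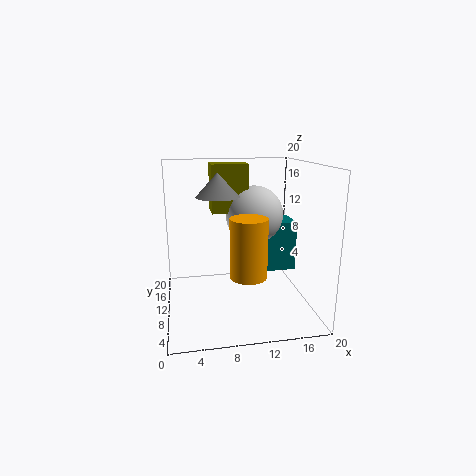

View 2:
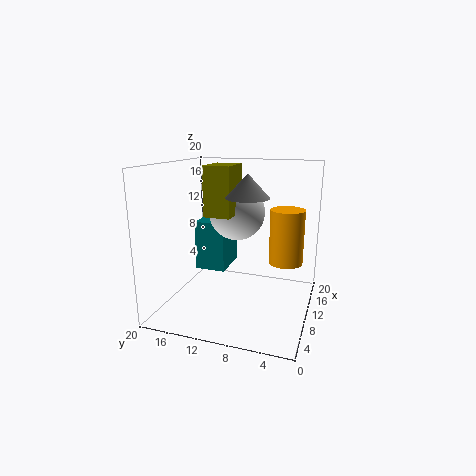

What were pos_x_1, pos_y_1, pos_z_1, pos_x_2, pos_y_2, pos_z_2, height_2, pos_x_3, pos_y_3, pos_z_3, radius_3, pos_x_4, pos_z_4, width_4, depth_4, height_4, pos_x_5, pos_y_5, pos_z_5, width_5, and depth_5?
pos_x_1 = 12.5
pos_y_1 = 11
pos_z_1 = 13
pos_x_2 = 10
pos_y_2 = 3.25
pos_z_2 = 7.25
height_2 = 7.25
pos_x_3 = 7
pos_y_3 = 7.75
pos_z_3 = 16.25
radius_3 = 2.75
pos_x_4 = 6.5
pos_z_4 = 13.5
width_4 = 5
depth_4 = 3.5
height_4 = 6.5
pos_x_5 = 13.25
pos_y_5 = 13.5
pos_z_5 = 3
width_5 = 6.75
depth_5 = 4.75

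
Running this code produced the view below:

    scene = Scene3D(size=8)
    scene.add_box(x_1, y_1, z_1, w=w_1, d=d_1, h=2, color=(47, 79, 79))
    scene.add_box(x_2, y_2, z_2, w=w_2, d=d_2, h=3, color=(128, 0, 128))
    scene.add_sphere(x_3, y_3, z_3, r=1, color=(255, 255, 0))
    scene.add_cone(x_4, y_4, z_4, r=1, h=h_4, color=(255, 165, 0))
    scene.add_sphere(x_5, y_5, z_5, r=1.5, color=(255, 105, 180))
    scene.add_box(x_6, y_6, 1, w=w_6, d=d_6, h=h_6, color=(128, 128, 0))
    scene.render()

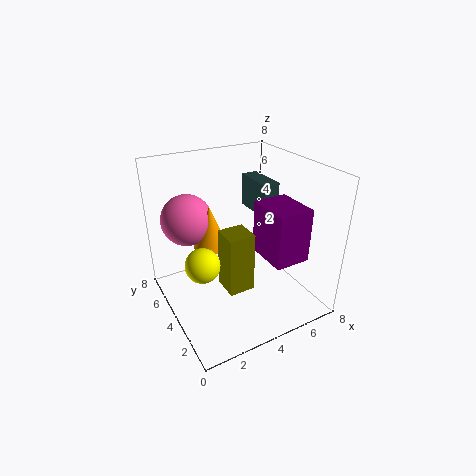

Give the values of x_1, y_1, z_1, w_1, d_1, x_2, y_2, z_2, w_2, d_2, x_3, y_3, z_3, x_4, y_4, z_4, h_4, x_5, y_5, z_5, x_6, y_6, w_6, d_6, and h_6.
x_1 = 6; y_1 = 4.5; z_1 = 4.5; w_1 = 1; d_1 = 2.5; x_2 = 5; y_2 = 1.5; z_2 = 3; w_2 = 2; d_2 = 2.5; x_3 = 2; y_3 = 4.5; z_3 = 2.5; x_4 = 3; y_4 = 5.5; z_4 = 3; h_4 = 2.5; x_5 = 2; y_5 = 6.5; z_5 = 4.5; x_6 = 3; y_6 = 3; w_6 = 1.5; d_6 = 1.5; h_6 = 3.5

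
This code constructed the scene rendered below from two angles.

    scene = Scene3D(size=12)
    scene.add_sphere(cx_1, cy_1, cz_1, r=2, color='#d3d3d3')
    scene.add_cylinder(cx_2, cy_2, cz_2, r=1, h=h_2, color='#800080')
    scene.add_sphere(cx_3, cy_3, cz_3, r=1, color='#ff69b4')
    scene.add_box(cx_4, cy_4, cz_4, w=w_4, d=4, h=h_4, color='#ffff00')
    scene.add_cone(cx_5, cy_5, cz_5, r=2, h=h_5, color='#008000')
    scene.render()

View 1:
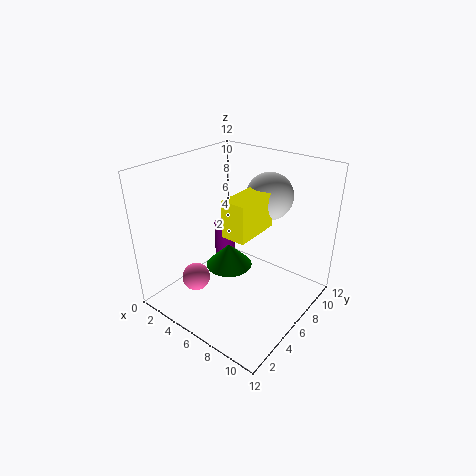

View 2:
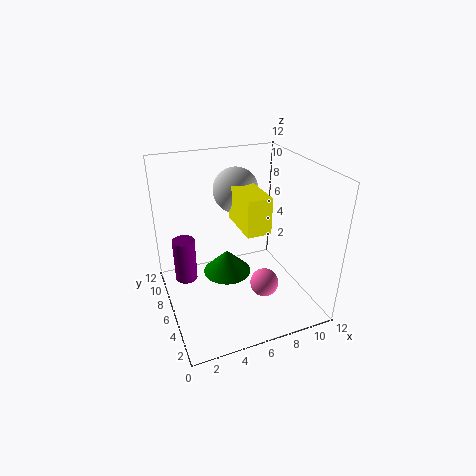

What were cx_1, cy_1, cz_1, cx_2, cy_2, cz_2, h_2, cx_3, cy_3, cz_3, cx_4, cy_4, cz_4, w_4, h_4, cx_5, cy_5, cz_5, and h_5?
cx_1 = 7, cy_1 = 9, cz_1 = 9, cx_2 = 2, cy_2 = 9, cz_2 = 1, h_2 = 4, cx_3 = 6, cy_3 = 1, cz_3 = 5, cx_4 = 6, cy_4 = 4, cz_4 = 7, w_4 = 2, h_4 = 3, cx_5 = 5, cy_5 = 6, cz_5 = 3, h_5 = 2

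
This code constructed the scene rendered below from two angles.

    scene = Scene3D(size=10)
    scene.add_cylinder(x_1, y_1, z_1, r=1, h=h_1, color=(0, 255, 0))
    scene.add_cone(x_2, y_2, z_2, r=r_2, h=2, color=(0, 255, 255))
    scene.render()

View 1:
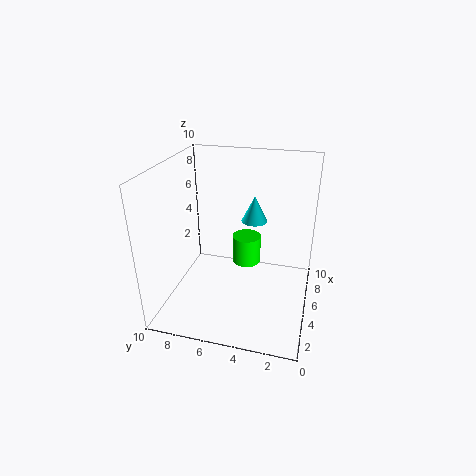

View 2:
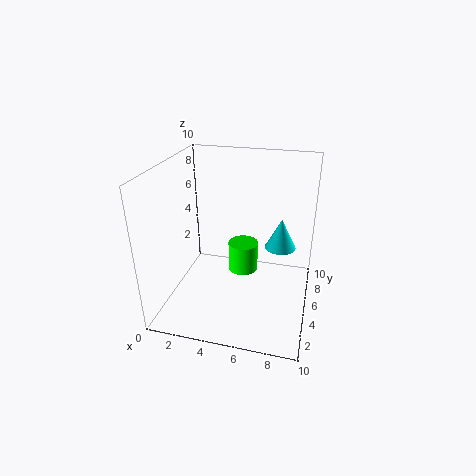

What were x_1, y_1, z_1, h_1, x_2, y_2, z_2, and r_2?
x_1 = 5.5
y_1 = 4.5
z_1 = 3
h_1 = 2
x_2 = 8
y_2 = 4.5
z_2 = 5
r_2 = 1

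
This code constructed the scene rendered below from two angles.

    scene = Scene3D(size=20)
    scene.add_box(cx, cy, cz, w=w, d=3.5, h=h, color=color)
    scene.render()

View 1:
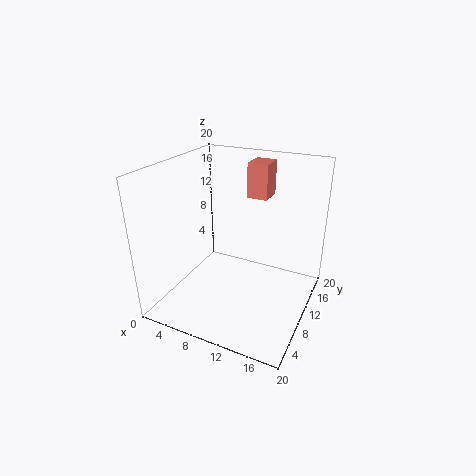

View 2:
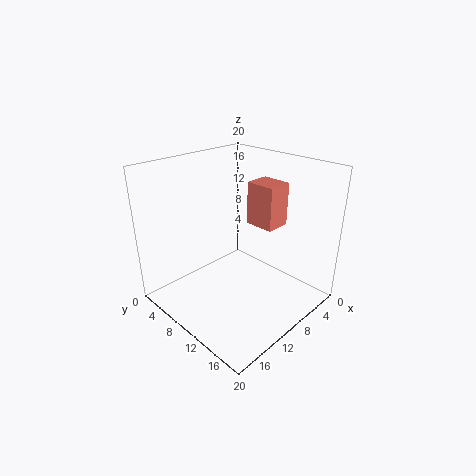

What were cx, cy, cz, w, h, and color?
cx = 9.5, cy = 14, cz = 14.5, w = 3, h = 5, color = 'salmon'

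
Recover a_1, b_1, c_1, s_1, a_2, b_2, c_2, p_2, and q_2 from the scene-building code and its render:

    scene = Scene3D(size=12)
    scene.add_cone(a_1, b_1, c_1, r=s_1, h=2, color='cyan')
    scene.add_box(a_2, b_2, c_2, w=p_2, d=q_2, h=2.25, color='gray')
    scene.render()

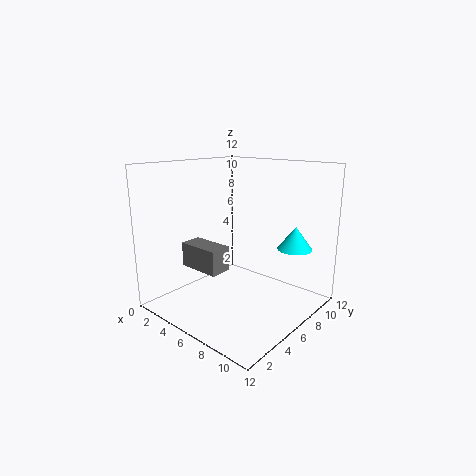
a_1 = 9.25
b_1 = 9.75
c_1 = 4.75
s_1 = 1.5
a_2 = 0.5
b_2 = 4.5
c_2 = 2.5
p_2 = 4
q_2 = 2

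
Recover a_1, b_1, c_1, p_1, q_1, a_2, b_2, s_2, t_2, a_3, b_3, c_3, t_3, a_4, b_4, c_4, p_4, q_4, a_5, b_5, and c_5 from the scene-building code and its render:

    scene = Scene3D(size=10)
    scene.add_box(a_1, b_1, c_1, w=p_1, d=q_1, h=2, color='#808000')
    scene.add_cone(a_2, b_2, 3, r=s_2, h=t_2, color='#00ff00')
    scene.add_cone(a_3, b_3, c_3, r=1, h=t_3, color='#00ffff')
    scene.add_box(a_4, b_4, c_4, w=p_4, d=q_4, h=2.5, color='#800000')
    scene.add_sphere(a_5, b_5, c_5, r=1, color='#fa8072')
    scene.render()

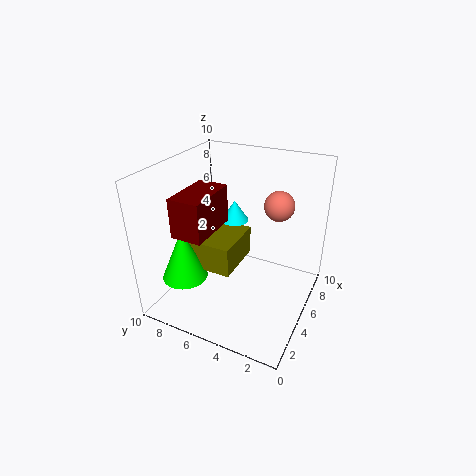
a_1 = 2.5; b_1 = 4.5; c_1 = 3.5; p_1 = 3.5; q_1 = 3; a_2 = 2; b_2 = 7.5; s_2 = 1.5; t_2 = 3.5; a_3 = 6.5; b_3 = 6; c_3 = 5.5; t_3 = 1.5; a_4 = 1; b_4 = 5.5; c_4 = 6.5; p_4 = 3.5; q_4 = 2; a_5 = 6; b_5 = 2.5; c_5 = 7.5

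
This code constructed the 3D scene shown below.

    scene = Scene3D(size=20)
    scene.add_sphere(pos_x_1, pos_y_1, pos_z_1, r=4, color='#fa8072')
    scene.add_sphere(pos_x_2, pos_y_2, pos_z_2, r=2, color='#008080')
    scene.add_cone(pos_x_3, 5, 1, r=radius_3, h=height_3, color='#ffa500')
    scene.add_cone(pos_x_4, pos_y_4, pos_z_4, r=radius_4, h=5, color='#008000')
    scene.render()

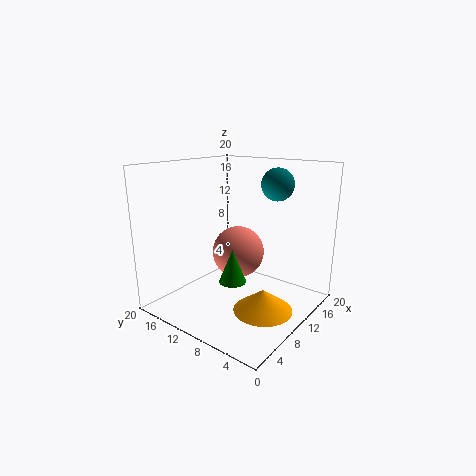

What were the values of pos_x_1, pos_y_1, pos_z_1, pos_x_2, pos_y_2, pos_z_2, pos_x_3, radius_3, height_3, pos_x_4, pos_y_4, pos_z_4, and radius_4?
pos_x_1 = 14; pos_y_1 = 13; pos_z_1 = 6; pos_x_2 = 10; pos_y_2 = 4; pos_z_2 = 18; pos_x_3 = 9; radius_3 = 4; height_3 = 3; pos_x_4 = 10; pos_y_4 = 11; pos_z_4 = 3; radius_4 = 2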